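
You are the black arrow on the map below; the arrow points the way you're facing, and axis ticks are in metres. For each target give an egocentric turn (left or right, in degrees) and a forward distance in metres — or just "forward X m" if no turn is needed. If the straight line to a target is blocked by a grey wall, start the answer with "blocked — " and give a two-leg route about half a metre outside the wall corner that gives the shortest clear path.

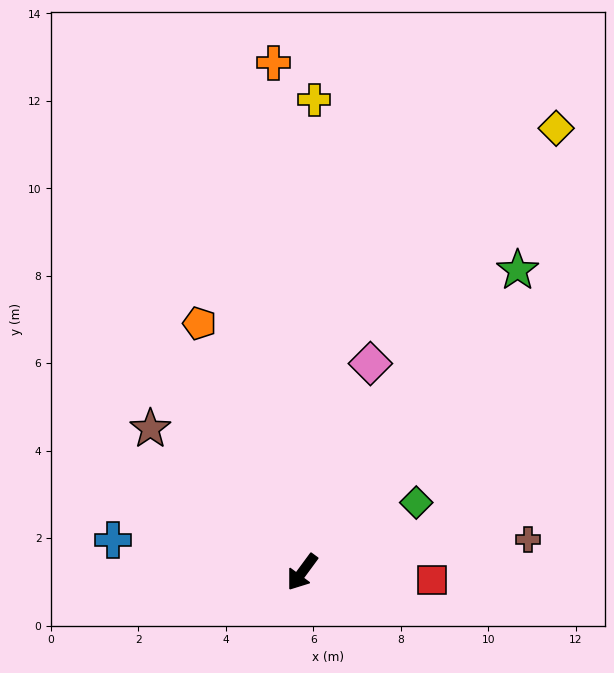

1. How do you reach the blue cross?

turn right 63°, forward 4.4 m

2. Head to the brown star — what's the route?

turn right 97°, forward 4.8 m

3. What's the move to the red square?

turn left 123°, forward 3.0 m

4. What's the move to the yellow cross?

turn right 145°, forward 10.8 m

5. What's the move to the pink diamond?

turn right 162°, forward 5.0 m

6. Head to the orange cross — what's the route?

turn right 140°, forward 11.7 m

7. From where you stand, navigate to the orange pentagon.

turn right 121°, forward 6.2 m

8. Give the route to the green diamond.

turn left 158°, forward 3.1 m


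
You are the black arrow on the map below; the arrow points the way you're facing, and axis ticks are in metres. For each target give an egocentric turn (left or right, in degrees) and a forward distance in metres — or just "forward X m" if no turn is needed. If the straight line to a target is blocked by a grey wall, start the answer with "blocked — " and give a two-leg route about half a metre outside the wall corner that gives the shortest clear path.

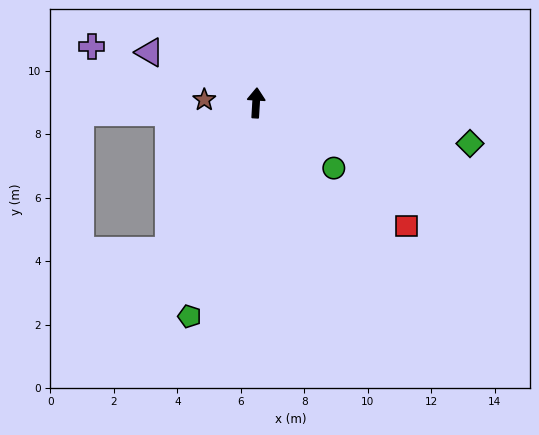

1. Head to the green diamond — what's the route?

turn right 97°, forward 6.9 m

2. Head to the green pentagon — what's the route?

turn left 166°, forward 7.0 m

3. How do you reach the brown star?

turn left 90°, forward 1.6 m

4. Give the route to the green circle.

turn right 127°, forward 3.2 m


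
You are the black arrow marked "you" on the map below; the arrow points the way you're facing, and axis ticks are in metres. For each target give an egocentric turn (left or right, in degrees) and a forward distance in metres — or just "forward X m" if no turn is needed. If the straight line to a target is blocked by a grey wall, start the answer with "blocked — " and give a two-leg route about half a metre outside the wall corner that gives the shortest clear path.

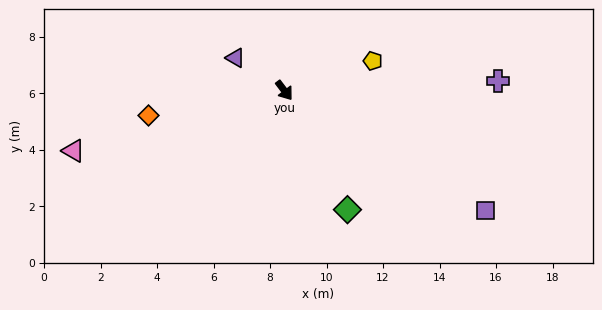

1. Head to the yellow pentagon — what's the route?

turn left 71°, forward 3.3 m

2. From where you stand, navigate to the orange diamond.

turn right 117°, forward 4.9 m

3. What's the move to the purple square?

turn left 22°, forward 8.3 m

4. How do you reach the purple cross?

turn left 55°, forward 7.6 m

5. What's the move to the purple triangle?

turn right 161°, forward 2.1 m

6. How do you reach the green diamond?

turn right 9°, forward 4.8 m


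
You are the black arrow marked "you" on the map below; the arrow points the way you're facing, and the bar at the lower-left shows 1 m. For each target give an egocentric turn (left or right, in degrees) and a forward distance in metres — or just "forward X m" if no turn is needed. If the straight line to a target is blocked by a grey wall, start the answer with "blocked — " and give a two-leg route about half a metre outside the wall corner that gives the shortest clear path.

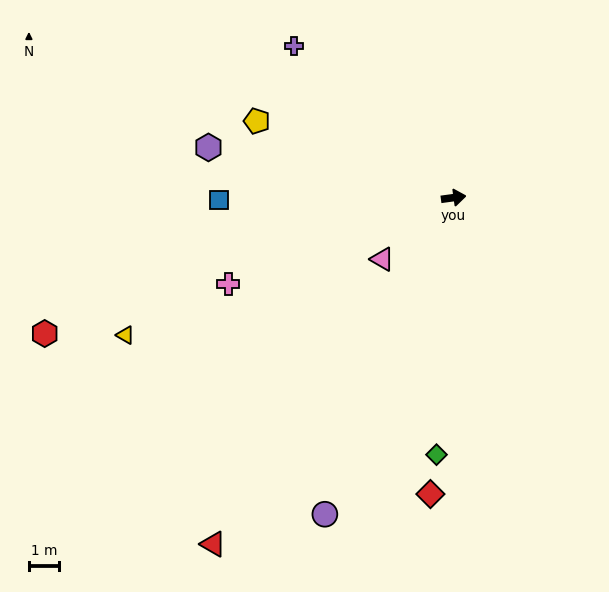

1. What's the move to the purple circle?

turn right 120°, forward 11.4 m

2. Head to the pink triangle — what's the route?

turn right 147°, forward 3.1 m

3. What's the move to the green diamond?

turn right 102°, forward 8.6 m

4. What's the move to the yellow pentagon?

turn left 151°, forward 7.0 m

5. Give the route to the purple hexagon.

turn left 161°, forward 8.3 m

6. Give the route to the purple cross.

turn left 129°, forward 7.3 m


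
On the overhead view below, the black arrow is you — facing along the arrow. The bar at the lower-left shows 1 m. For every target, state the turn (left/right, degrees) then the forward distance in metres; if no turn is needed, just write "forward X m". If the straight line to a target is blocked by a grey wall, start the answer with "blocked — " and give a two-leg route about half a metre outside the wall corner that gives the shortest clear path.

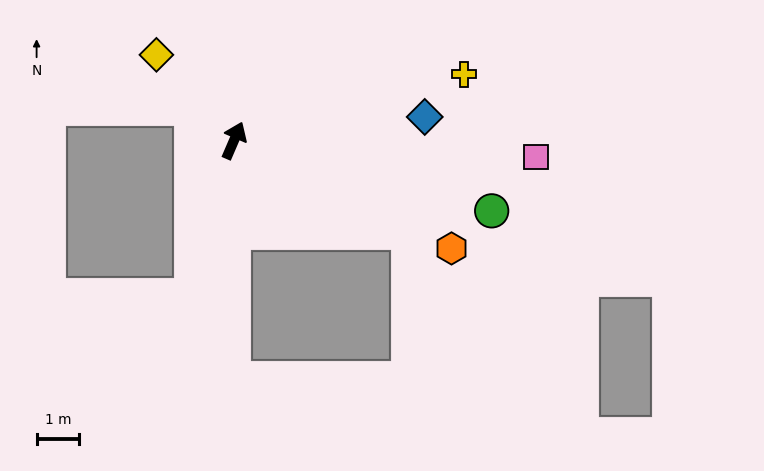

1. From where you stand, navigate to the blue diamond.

turn right 60°, forward 4.5 m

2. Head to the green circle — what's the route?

turn right 82°, forward 6.3 m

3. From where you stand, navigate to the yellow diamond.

turn left 65°, forward 2.7 m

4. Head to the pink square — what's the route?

turn right 70°, forward 7.1 m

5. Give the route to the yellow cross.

turn right 51°, forward 5.6 m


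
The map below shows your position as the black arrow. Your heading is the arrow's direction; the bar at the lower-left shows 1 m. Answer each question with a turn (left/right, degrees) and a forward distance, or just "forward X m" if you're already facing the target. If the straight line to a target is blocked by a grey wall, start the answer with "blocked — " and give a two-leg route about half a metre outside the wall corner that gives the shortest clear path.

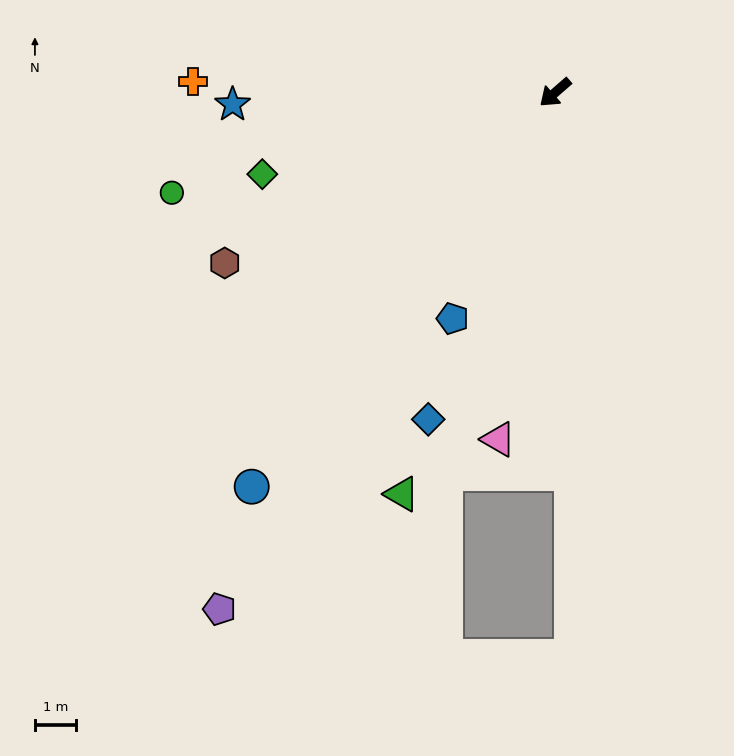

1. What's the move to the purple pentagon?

turn left 16°, forward 15.1 m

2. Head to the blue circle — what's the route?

turn left 11°, forward 12.2 m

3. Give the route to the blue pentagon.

turn left 25°, forward 6.1 m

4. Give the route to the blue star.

turn right 39°, forward 7.9 m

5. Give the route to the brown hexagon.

turn right 14°, forward 9.1 m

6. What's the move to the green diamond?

turn right 25°, forward 7.5 m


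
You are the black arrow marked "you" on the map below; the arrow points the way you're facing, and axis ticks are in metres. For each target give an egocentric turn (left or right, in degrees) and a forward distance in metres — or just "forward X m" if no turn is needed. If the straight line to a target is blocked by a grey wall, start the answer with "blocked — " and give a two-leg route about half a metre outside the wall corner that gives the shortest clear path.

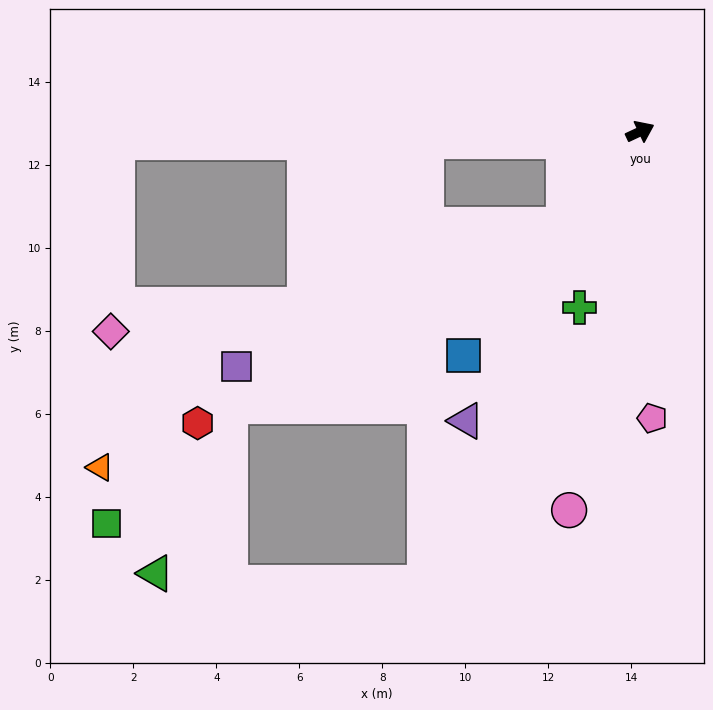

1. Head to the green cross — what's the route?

turn right 134°, forward 4.5 m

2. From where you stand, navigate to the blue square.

turn right 153°, forward 6.9 m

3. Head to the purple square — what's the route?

blocked — turn right 154°, forward 2.9 m, then turn right 28°, forward 8.6 m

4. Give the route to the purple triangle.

turn right 146°, forward 8.1 m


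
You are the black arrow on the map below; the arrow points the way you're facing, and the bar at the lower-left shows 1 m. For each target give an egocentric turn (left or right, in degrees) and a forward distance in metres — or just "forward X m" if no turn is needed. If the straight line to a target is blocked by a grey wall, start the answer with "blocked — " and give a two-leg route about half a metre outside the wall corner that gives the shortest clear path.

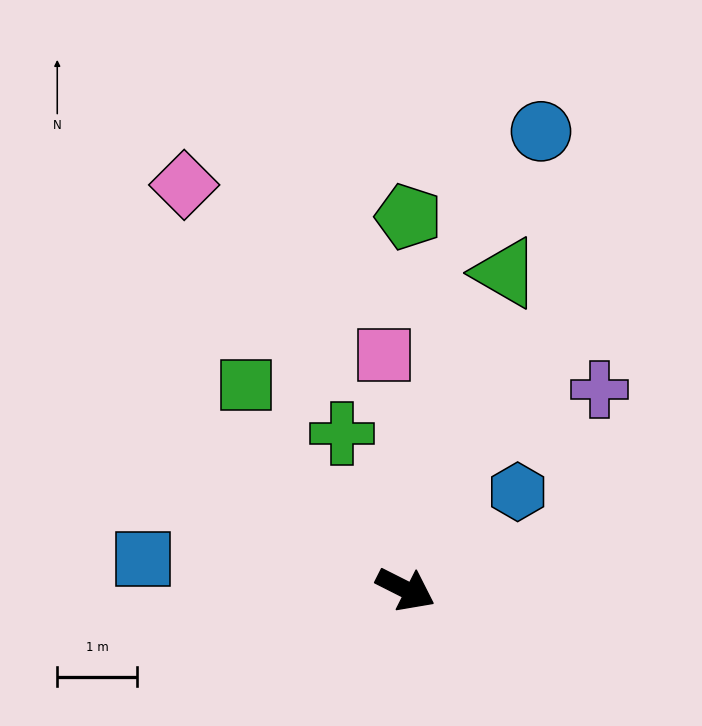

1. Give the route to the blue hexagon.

turn left 68°, forward 1.9 m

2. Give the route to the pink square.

turn left 122°, forward 3.0 m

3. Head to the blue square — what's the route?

turn right 160°, forward 3.3 m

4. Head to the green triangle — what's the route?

turn left 99°, forward 4.2 m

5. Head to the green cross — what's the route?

turn left 139°, forward 2.1 m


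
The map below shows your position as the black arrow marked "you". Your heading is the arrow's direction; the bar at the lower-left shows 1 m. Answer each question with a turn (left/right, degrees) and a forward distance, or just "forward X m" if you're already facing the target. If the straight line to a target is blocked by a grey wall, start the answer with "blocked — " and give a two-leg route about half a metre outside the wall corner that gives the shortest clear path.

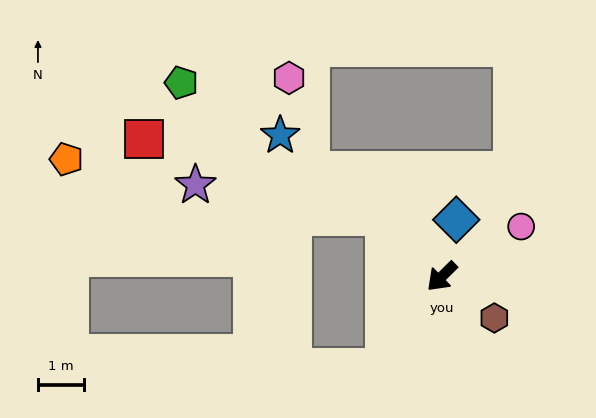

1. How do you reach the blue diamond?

turn right 149°, forward 1.3 m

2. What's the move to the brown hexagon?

turn left 97°, forward 1.5 m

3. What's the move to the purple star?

blocked — turn right 91°, forward 1.8 m, then turn left 37°, forward 4.2 m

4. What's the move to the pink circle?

turn left 168°, forward 2.1 m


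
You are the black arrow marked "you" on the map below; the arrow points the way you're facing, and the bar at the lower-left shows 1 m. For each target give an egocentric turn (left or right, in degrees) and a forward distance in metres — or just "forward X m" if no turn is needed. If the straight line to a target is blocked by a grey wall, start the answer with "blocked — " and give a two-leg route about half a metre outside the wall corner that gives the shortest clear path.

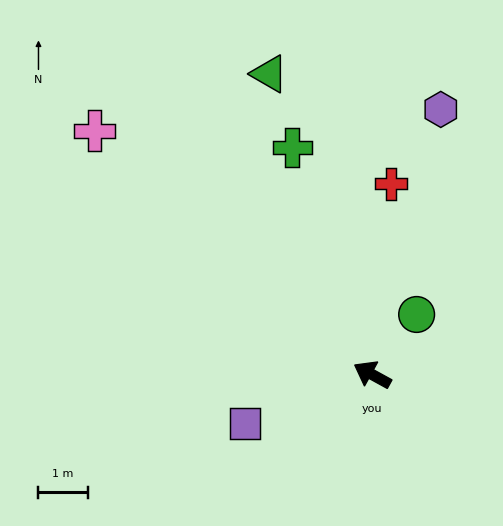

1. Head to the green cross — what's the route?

turn right 42°, forward 4.9 m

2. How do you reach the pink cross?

turn right 13°, forward 7.5 m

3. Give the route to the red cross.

turn right 67°, forward 3.9 m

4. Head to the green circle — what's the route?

turn right 98°, forward 1.5 m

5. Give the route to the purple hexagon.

turn right 76°, forward 5.5 m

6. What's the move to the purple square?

turn left 50°, forward 2.8 m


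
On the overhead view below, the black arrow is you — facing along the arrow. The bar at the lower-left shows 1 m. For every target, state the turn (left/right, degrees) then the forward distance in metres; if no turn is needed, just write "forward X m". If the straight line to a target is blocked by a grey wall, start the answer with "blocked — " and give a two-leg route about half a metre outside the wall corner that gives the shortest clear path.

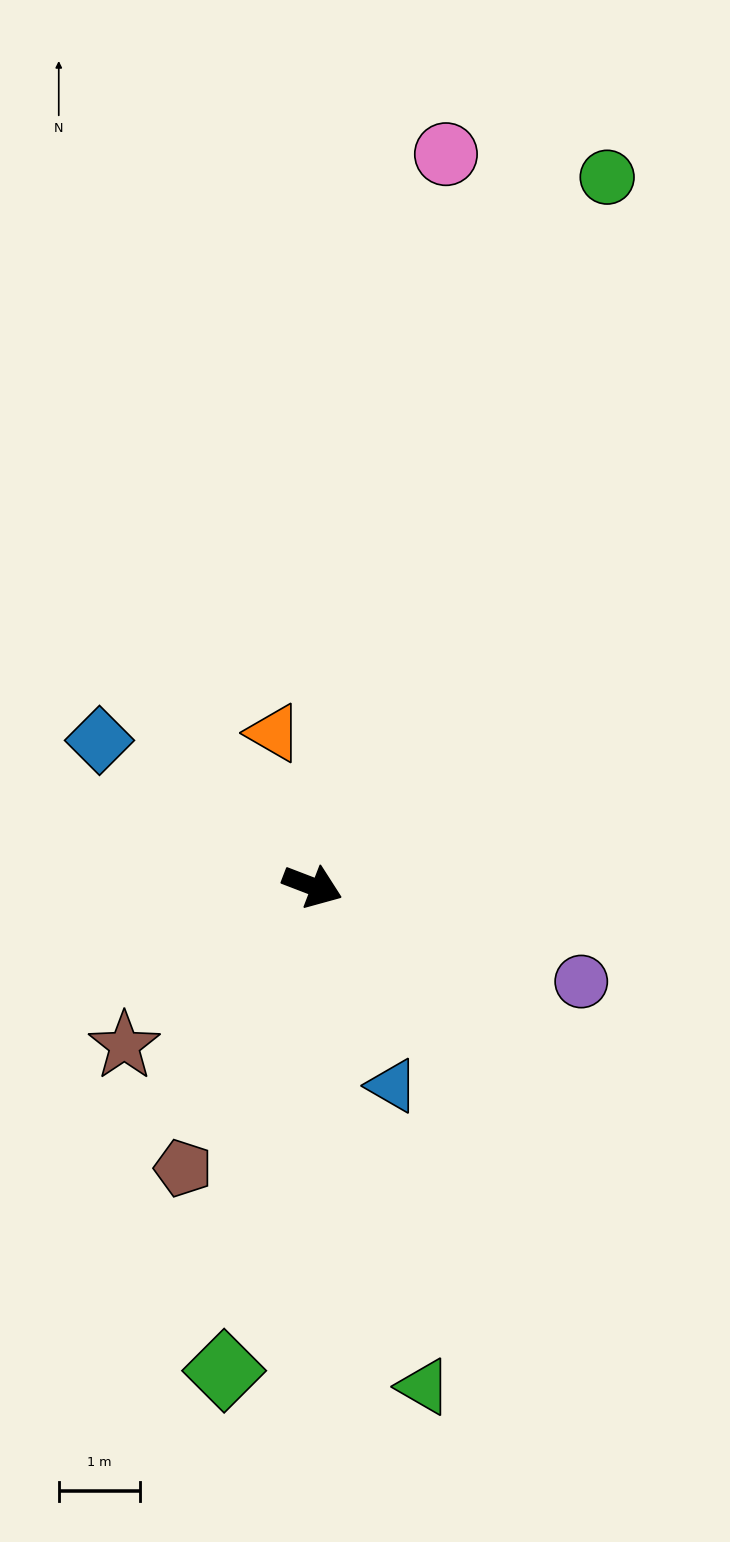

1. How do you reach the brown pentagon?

turn right 94°, forward 3.8 m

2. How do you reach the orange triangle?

turn left 125°, forward 2.0 m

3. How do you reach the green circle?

turn left 88°, forward 9.5 m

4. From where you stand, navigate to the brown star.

turn right 119°, forward 3.0 m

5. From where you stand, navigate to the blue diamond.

turn left 167°, forward 3.2 m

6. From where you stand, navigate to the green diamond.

turn right 79°, forward 6.1 m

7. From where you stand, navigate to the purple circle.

forward 3.5 m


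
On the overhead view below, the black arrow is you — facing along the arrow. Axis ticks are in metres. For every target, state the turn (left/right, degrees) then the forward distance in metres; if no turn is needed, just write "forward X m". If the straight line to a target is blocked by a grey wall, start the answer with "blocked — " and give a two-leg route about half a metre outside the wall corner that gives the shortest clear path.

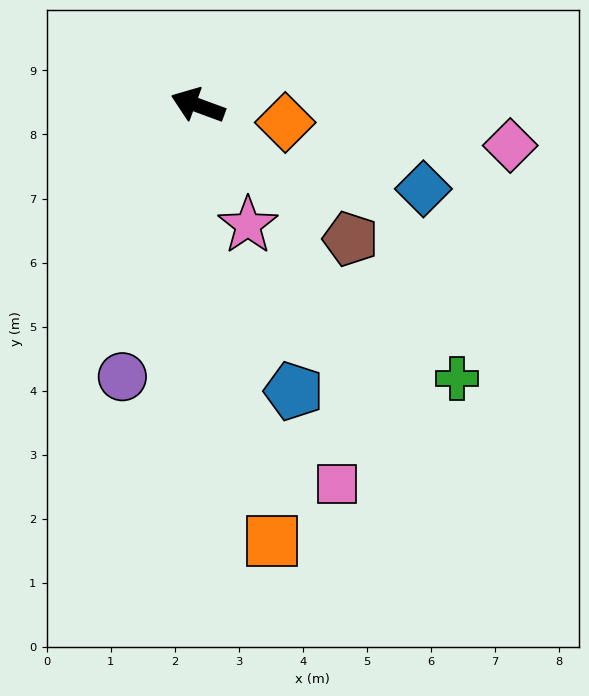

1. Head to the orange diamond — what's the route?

turn right 171°, forward 1.4 m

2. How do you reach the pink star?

turn left 133°, forward 2.0 m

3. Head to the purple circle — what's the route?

turn left 95°, forward 4.4 m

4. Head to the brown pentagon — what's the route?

turn left 159°, forward 3.2 m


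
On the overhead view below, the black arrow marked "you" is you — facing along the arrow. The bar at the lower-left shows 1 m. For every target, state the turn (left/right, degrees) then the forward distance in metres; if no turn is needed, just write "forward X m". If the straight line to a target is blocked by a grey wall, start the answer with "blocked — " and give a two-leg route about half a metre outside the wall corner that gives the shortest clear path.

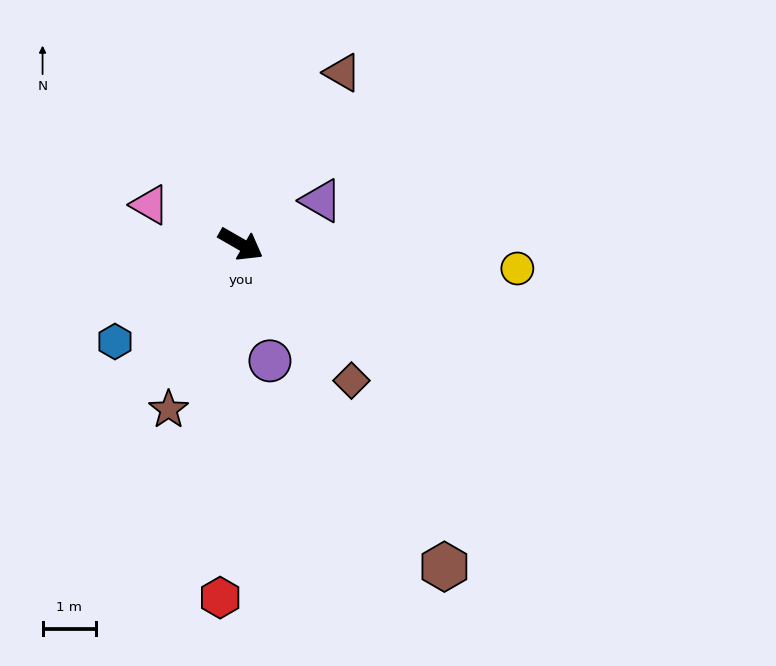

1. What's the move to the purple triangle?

turn left 58°, forward 1.7 m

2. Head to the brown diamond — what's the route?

turn right 21°, forward 3.3 m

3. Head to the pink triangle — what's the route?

turn right 174°, forward 1.9 m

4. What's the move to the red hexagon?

turn right 63°, forward 6.7 m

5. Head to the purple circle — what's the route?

turn right 46°, forward 2.3 m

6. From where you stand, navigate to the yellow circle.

turn left 25°, forward 5.2 m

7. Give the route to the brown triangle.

turn left 89°, forward 3.8 m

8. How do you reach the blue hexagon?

turn right 112°, forward 3.0 m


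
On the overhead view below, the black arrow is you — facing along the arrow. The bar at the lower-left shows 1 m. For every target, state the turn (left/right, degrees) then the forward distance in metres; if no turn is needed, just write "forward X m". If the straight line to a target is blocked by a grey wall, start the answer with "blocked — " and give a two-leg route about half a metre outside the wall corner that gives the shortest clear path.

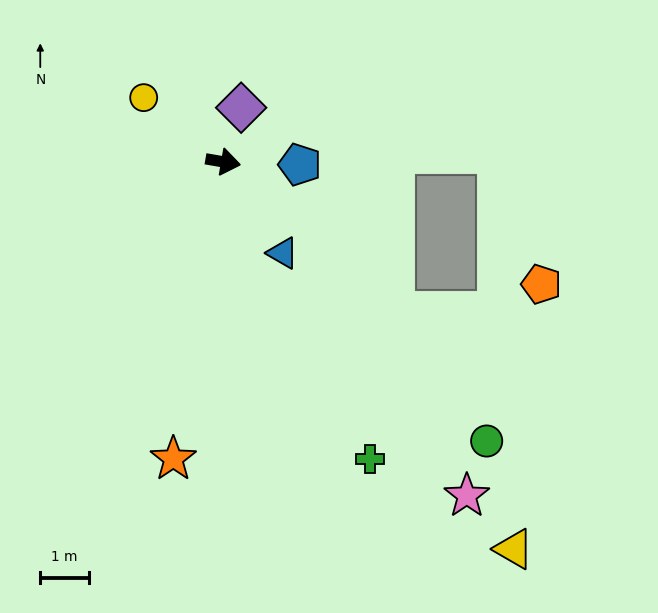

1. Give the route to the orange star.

turn right 90°, forward 6.2 m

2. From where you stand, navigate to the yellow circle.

turn left 151°, forward 2.1 m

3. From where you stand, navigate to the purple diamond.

turn left 81°, forward 1.2 m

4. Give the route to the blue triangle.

turn right 47°, forward 2.2 m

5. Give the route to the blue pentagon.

turn left 8°, forward 1.6 m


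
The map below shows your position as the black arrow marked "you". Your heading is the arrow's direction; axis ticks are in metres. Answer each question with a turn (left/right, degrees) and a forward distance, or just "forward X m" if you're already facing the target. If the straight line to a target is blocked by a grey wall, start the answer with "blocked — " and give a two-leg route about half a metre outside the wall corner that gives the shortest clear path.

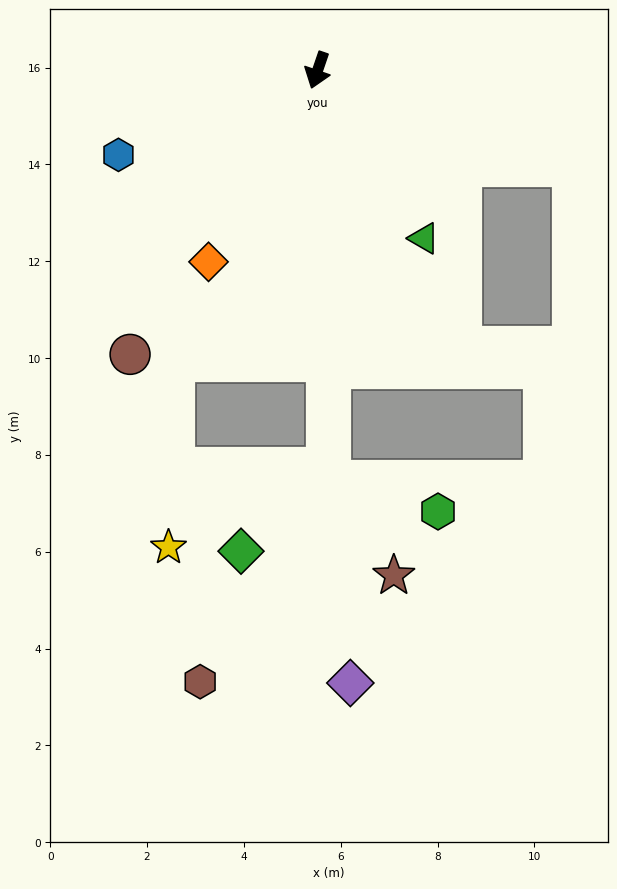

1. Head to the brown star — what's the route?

blocked — turn left 21°, forward 8.5 m, then turn left 32°, forward 2.4 m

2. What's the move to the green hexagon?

blocked — turn left 21°, forward 8.5 m, then turn left 72°, forward 2.3 m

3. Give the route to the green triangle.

turn left 51°, forward 4.1 m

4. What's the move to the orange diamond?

turn right 11°, forward 4.6 m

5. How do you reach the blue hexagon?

turn right 48°, forward 4.5 m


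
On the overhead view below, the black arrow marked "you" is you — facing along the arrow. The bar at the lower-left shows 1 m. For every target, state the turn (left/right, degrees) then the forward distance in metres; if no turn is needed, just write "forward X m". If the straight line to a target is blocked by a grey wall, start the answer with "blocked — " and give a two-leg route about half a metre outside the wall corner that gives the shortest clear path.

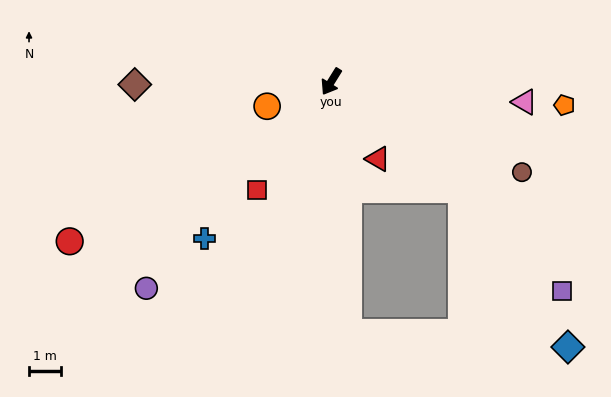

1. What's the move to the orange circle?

turn right 37°, forward 2.1 m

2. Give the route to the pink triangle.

turn left 116°, forward 6.1 m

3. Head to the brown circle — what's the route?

turn left 96°, forward 6.6 m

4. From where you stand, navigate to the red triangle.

turn left 63°, forward 2.8 m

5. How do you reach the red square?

turn right 3°, forward 4.1 m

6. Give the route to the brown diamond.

turn right 57°, forward 6.1 m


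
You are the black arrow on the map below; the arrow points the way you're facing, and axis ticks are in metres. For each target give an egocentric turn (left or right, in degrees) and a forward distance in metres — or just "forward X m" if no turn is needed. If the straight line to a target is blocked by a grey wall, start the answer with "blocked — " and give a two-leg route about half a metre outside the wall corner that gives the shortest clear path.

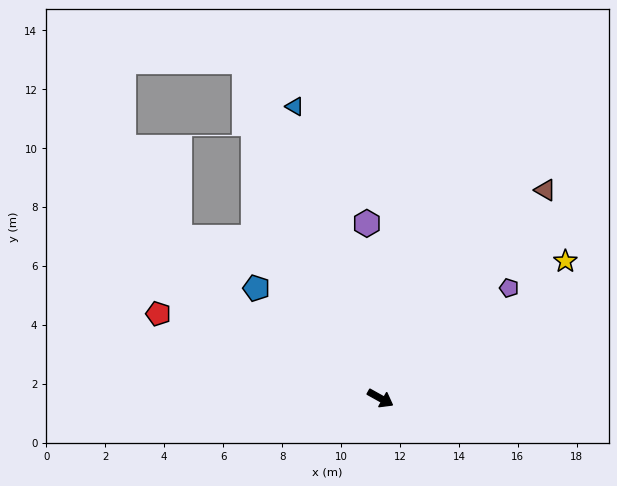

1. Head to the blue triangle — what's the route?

turn left 135°, forward 10.3 m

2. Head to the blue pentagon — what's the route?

turn left 168°, forward 5.6 m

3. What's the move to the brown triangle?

turn left 81°, forward 9.0 m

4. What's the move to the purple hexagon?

turn left 124°, forward 6.0 m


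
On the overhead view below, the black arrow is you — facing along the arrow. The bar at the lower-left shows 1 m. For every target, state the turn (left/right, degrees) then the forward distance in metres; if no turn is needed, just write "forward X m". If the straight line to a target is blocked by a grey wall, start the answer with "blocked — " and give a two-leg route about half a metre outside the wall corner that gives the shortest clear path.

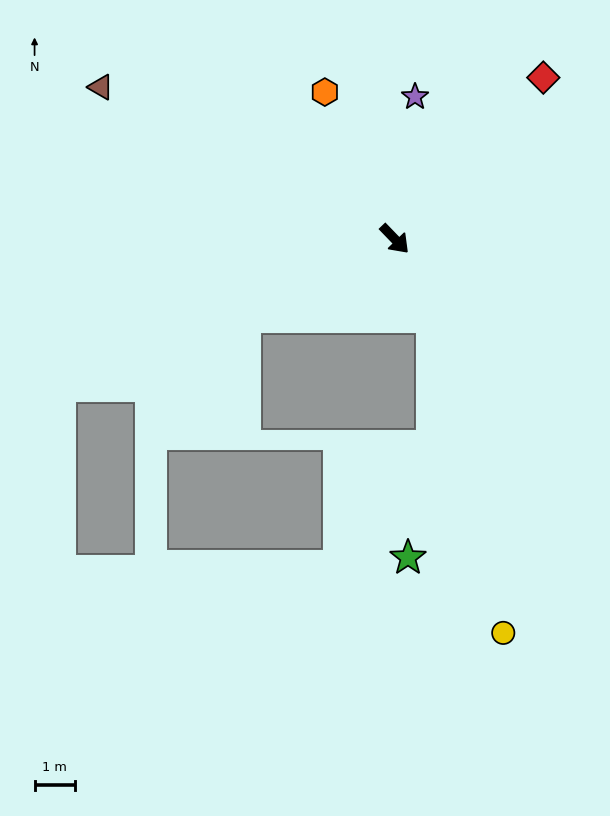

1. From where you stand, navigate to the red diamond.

turn left 93°, forward 5.4 m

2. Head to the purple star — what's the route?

turn left 128°, forward 3.6 m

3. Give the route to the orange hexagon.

turn left 161°, forward 4.0 m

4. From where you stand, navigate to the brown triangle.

turn right 161°, forward 8.2 m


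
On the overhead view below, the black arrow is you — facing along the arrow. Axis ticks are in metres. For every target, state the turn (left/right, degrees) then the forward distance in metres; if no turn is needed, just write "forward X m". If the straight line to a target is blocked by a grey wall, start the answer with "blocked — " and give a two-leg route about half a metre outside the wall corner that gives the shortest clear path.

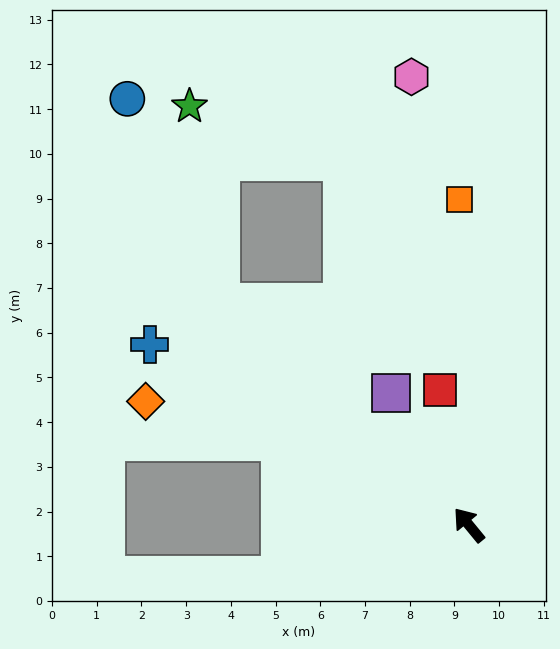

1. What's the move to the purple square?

turn right 9°, forward 3.4 m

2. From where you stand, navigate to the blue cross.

turn left 21°, forward 8.2 m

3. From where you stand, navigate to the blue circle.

blocked — turn left 9°, forward 7.5 m, then turn right 24°, forward 5.0 m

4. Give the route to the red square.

turn right 27°, forward 3.1 m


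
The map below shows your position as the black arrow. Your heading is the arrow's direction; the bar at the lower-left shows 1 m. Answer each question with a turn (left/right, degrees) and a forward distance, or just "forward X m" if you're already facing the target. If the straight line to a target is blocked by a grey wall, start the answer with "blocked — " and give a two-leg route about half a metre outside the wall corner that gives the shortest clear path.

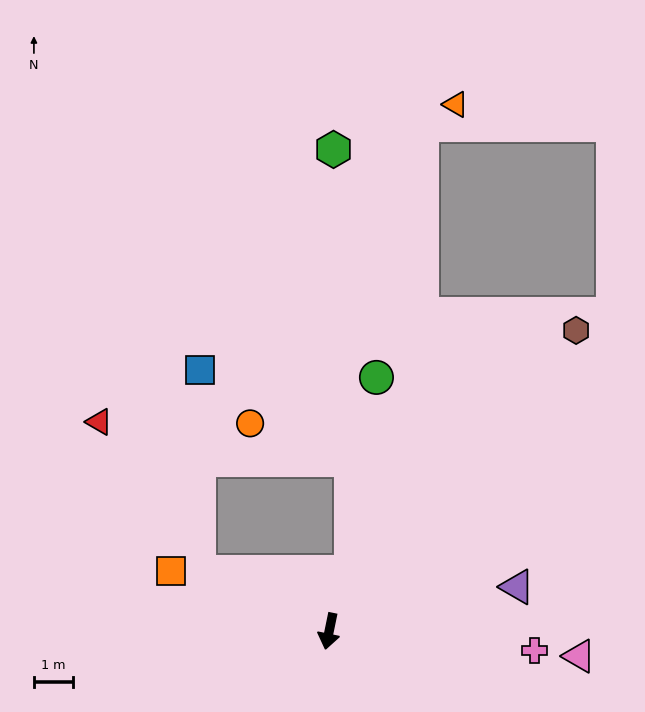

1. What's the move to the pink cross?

turn left 96°, forward 5.2 m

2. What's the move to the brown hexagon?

turn left 152°, forward 9.8 m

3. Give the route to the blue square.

blocked — turn right 103°, forward 3.6 m, then turn right 66°, forward 5.1 m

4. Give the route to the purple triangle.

turn left 115°, forward 4.9 m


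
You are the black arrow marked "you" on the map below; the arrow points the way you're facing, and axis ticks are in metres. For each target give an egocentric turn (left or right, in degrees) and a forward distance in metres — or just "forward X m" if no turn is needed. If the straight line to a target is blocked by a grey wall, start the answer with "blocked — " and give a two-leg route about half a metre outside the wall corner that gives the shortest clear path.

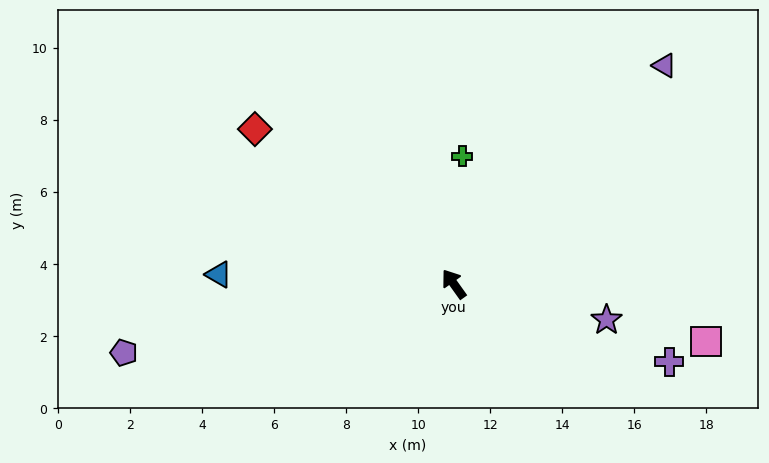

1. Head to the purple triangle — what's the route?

turn right 79°, forward 8.4 m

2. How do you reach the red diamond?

turn left 17°, forward 7.0 m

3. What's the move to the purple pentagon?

turn left 66°, forward 9.4 m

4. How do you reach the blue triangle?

turn left 52°, forward 6.5 m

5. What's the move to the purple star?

turn right 139°, forward 4.4 m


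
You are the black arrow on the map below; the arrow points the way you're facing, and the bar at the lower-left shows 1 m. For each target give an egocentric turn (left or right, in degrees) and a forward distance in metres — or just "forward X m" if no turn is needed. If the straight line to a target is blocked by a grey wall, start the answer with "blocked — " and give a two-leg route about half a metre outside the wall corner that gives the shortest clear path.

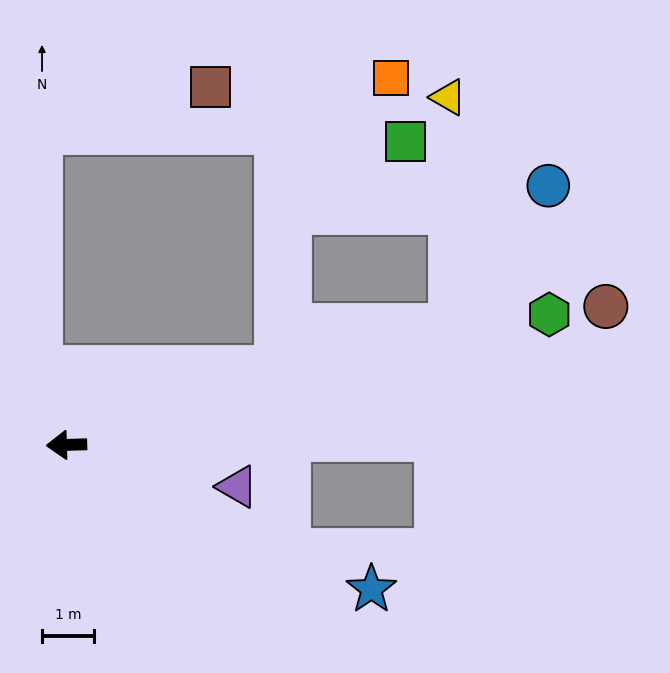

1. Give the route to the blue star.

turn left 153°, forward 6.5 m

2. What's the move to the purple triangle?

turn left 164°, forward 3.4 m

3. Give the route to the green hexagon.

turn right 167°, forward 9.7 m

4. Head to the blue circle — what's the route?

blocked — turn right 164°, forward 7.8 m, then turn left 37°, forward 3.3 m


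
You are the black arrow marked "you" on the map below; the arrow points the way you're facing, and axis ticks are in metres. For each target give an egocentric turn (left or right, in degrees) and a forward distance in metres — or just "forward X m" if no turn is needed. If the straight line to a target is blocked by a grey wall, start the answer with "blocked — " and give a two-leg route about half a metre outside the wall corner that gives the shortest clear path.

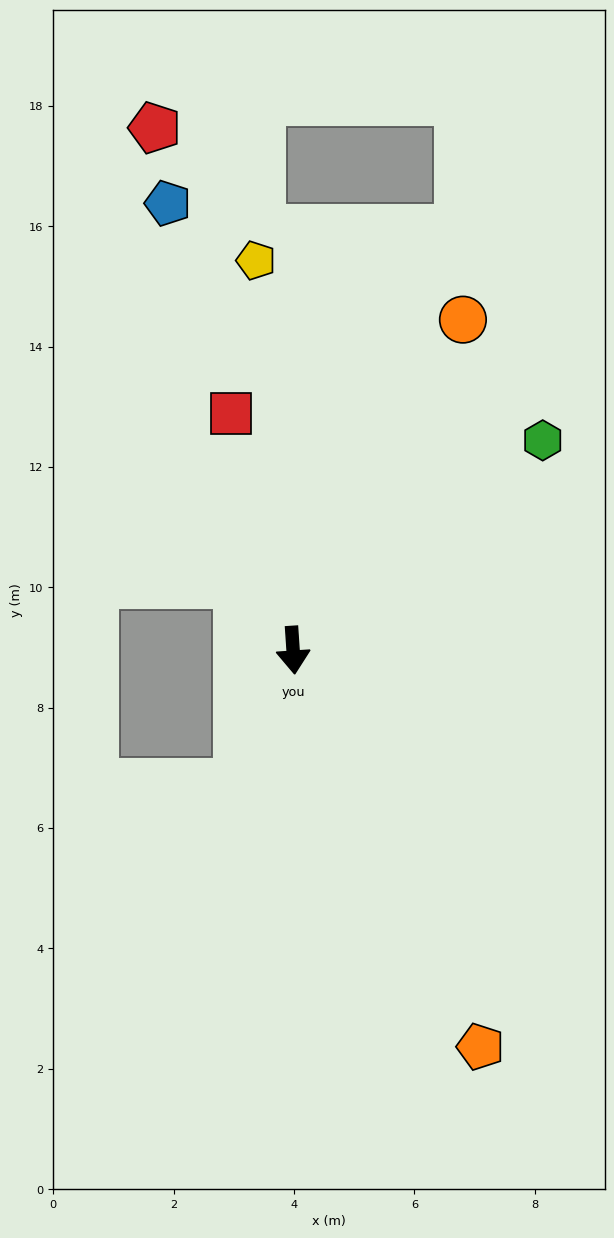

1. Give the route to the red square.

turn right 169°, forward 4.1 m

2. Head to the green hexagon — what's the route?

turn left 126°, forward 5.4 m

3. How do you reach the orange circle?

turn left 149°, forward 6.2 m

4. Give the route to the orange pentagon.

turn left 21°, forward 7.3 m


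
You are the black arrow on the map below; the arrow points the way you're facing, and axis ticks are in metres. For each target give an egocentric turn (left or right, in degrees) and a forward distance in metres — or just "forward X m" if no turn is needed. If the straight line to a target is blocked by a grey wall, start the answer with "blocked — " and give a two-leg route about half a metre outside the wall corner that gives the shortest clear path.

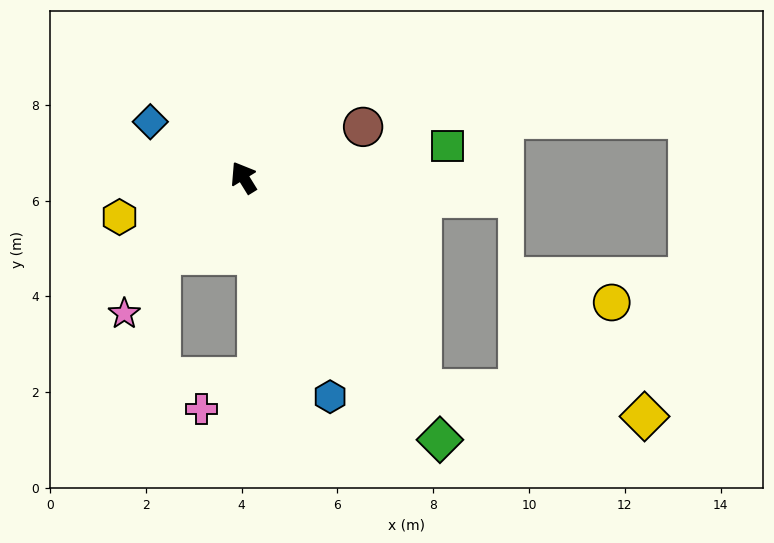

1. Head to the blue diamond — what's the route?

turn left 27°, forward 2.3 m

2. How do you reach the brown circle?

turn right 99°, forward 2.7 m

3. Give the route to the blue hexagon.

turn left 170°, forward 4.9 m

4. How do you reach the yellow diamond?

blocked — turn right 172°, forward 5.8 m, then turn left 44°, forward 4.7 m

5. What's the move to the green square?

turn right 113°, forward 4.3 m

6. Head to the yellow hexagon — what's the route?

turn left 76°, forward 2.7 m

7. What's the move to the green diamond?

turn right 175°, forward 6.8 m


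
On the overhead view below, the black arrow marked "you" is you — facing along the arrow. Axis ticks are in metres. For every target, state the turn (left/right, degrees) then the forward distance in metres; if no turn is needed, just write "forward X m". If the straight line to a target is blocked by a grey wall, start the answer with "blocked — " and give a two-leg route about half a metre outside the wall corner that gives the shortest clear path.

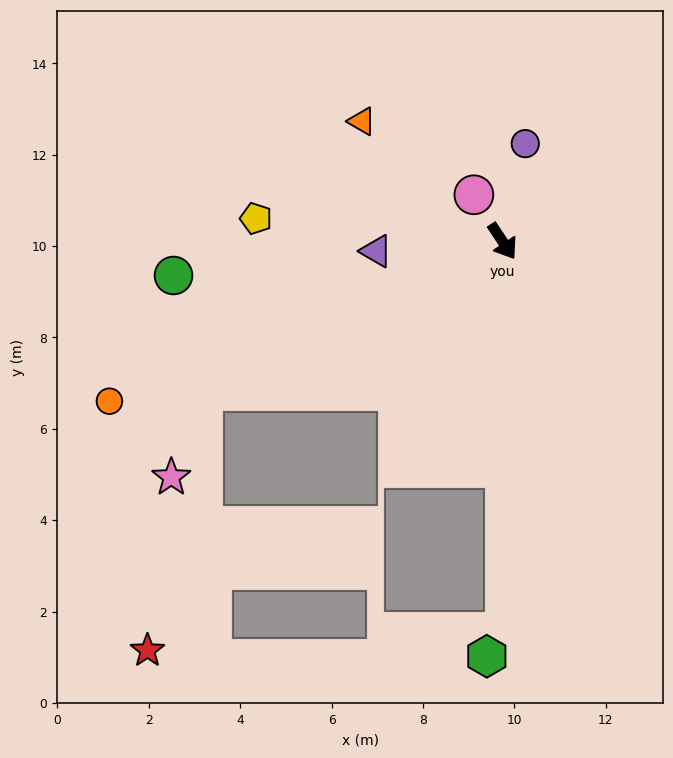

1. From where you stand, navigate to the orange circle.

turn right 101°, forward 9.3 m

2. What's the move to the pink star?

blocked — turn right 97°, forward 7.3 m, then turn left 43°, forward 2.0 m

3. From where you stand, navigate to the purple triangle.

turn right 119°, forward 2.8 m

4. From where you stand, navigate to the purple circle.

turn left 133°, forward 2.2 m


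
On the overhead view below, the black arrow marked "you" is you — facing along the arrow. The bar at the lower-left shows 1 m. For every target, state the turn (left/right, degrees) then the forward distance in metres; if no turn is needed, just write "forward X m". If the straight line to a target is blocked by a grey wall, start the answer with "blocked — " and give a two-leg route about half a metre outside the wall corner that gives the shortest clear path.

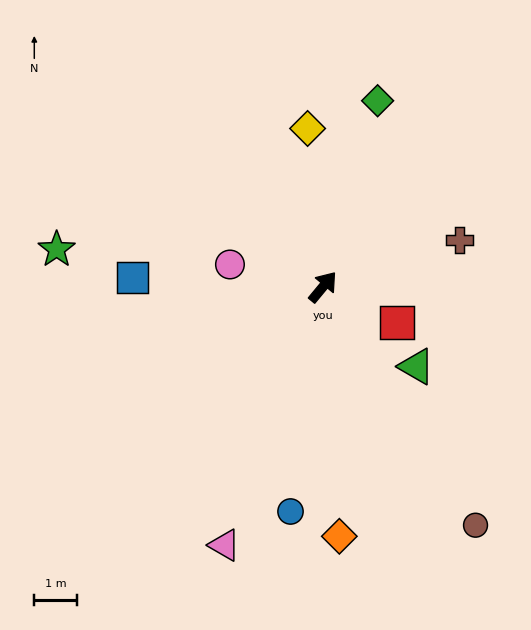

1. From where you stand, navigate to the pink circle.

turn left 116°, forward 2.3 m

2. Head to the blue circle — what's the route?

turn right 149°, forward 5.4 m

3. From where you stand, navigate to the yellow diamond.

turn left 45°, forward 3.8 m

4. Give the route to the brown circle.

turn right 108°, forward 6.7 m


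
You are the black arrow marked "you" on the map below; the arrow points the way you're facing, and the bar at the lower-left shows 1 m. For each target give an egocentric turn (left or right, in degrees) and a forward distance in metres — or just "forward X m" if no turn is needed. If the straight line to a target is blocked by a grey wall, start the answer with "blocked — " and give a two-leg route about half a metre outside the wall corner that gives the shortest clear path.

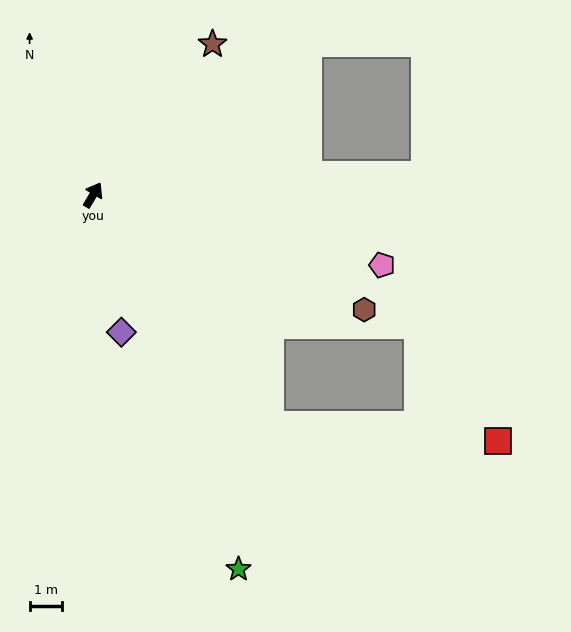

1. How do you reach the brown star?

turn right 8°, forward 5.9 m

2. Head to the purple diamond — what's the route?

turn right 138°, forward 4.3 m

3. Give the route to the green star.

turn right 128°, forward 12.3 m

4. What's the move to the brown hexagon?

turn right 82°, forward 9.0 m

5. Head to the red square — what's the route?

blocked — turn right 112°, forward 8.9 m, then turn left 48°, forward 7.0 m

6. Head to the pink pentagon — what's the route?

turn right 73°, forward 9.1 m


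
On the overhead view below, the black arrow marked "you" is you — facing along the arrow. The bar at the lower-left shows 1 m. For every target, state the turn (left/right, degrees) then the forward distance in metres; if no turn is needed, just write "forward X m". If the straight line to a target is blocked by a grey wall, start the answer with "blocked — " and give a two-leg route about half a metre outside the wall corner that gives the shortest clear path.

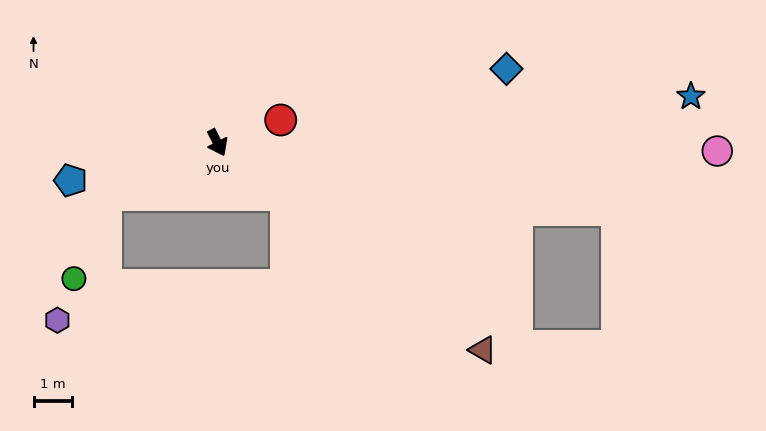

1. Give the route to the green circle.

blocked — turn right 92°, forward 3.2 m, then turn left 44°, forward 2.3 m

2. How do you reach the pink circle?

turn left 62°, forward 13.1 m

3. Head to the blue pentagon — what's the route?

turn right 103°, forward 4.0 m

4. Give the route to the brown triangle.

turn left 25°, forward 8.8 m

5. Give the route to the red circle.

turn left 83°, forward 1.8 m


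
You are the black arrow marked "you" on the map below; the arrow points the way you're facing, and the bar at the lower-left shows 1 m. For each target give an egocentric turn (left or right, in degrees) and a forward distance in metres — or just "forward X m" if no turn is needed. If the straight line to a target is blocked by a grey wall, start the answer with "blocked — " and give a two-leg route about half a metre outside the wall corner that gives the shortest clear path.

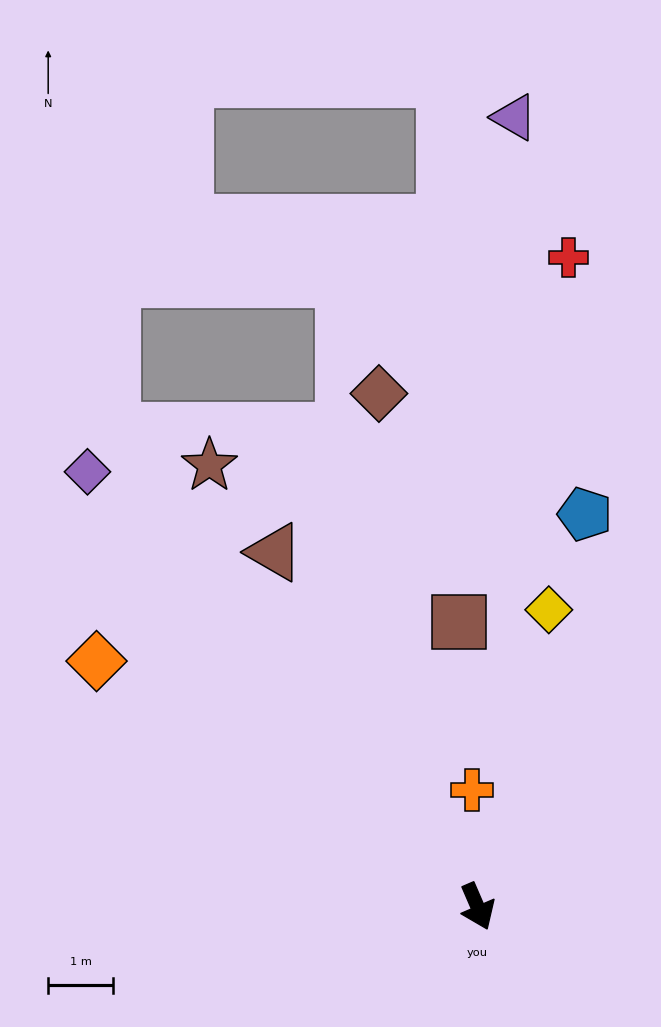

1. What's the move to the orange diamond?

turn right 146°, forward 7.0 m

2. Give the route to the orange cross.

turn left 159°, forward 1.8 m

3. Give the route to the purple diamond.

turn right 161°, forward 9.0 m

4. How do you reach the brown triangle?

turn right 174°, forward 6.3 m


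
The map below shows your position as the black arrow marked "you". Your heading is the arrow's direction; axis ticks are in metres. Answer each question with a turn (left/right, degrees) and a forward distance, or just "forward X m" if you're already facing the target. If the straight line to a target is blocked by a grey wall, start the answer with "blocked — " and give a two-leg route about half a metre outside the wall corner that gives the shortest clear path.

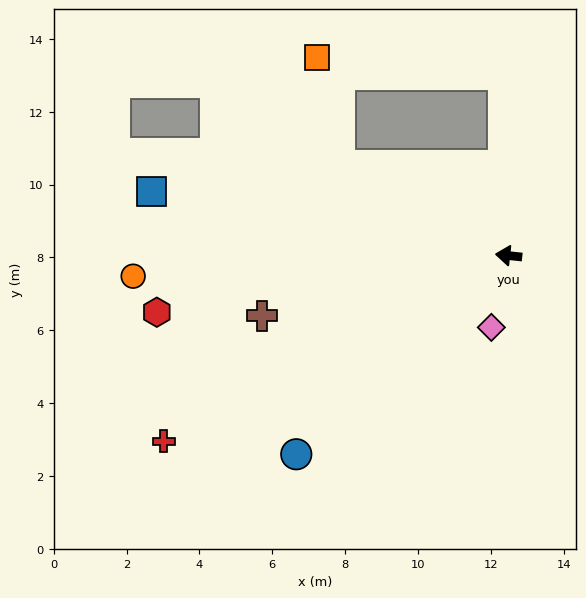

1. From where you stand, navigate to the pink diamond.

turn left 83°, forward 2.0 m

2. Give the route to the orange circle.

turn left 9°, forward 10.3 m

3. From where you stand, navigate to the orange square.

blocked — turn right 22°, forward 5.3 m, then turn right 50°, forward 3.0 m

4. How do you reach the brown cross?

turn left 20°, forward 7.0 m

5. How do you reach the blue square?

turn right 4°, forward 10.0 m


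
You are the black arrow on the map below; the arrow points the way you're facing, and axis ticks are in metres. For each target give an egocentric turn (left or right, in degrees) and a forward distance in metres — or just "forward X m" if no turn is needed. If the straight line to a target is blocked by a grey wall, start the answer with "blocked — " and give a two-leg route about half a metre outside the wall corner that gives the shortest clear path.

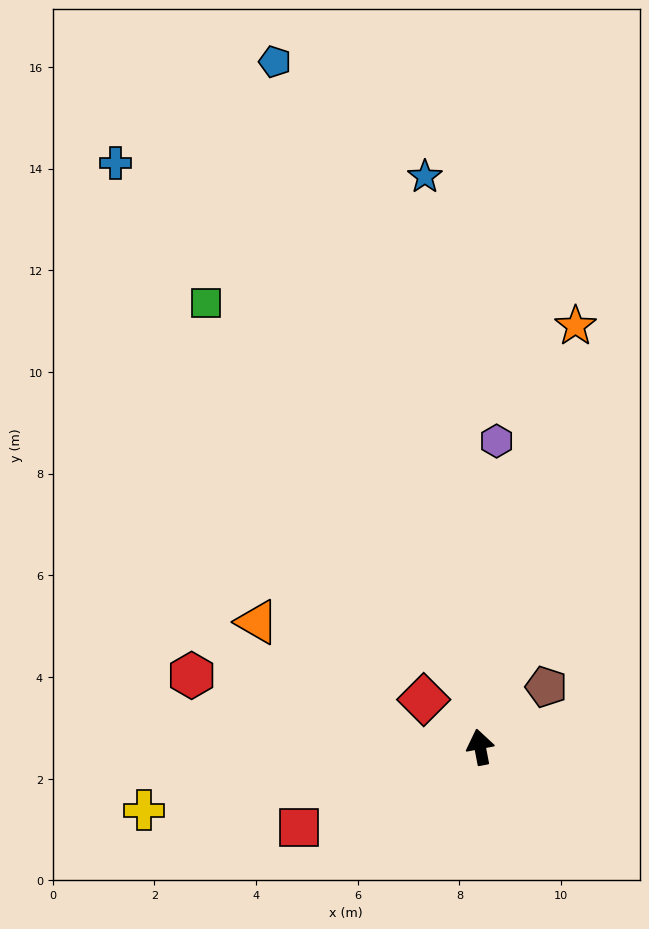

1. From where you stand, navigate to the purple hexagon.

turn right 14°, forward 6.0 m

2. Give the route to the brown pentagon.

turn right 59°, forward 1.8 m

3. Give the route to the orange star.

turn right 24°, forward 8.5 m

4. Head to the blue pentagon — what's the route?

turn left 6°, forward 14.1 m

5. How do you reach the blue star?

turn right 5°, forward 11.3 m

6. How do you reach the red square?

turn left 103°, forward 3.9 m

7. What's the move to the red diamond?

turn left 39°, forward 1.4 m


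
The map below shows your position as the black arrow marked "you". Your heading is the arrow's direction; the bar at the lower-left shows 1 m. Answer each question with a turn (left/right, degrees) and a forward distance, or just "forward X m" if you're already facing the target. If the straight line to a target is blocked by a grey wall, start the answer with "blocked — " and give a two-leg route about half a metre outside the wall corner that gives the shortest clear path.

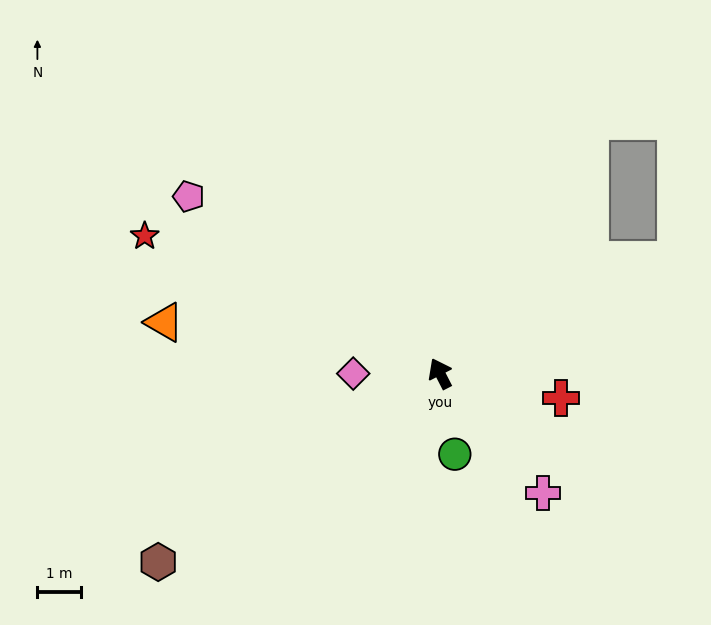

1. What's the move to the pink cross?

turn right 166°, forward 3.6 m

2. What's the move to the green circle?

turn left 163°, forward 1.9 m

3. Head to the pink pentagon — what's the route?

turn left 28°, forward 7.0 m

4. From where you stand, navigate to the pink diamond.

turn left 63°, forward 2.0 m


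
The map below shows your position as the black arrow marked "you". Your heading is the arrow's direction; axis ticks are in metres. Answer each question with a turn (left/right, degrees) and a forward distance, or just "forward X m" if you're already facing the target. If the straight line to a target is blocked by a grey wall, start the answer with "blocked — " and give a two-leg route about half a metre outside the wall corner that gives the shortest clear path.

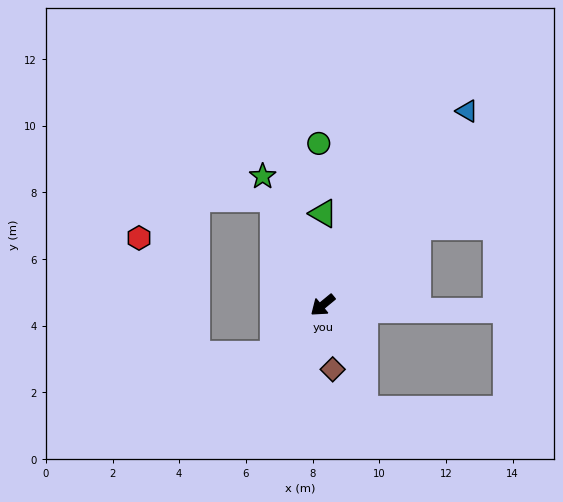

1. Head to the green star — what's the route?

turn right 105°, forward 4.3 m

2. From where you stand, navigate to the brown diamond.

turn left 59°, forward 1.9 m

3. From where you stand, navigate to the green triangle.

turn right 130°, forward 2.7 m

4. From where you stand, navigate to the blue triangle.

turn right 166°, forward 7.3 m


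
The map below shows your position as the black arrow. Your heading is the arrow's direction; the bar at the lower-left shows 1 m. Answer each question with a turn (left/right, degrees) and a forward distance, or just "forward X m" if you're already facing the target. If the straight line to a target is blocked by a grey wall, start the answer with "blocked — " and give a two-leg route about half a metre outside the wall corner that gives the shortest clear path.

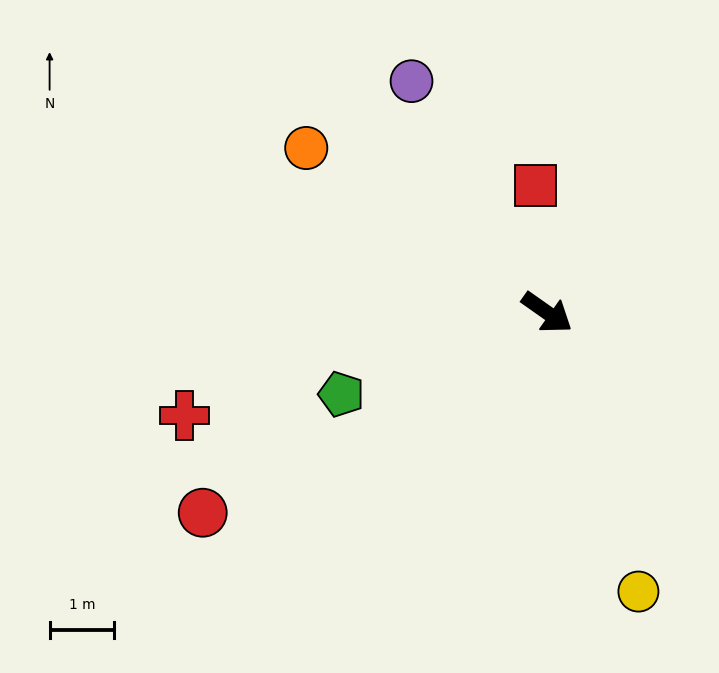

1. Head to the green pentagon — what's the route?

turn right 123°, forward 3.4 m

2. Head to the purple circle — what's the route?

turn left 156°, forward 4.2 m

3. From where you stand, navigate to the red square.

turn left 130°, forward 2.0 m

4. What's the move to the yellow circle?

turn right 37°, forward 4.6 m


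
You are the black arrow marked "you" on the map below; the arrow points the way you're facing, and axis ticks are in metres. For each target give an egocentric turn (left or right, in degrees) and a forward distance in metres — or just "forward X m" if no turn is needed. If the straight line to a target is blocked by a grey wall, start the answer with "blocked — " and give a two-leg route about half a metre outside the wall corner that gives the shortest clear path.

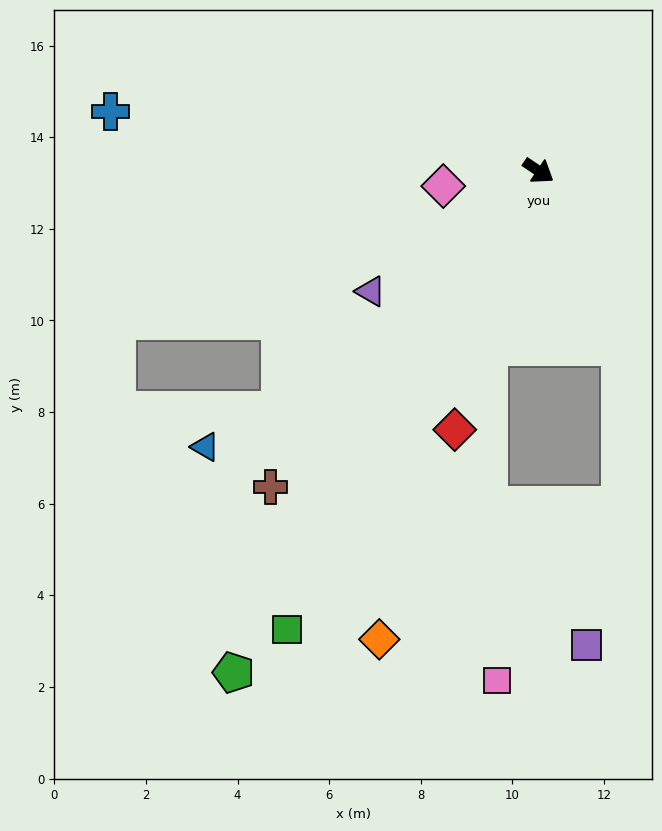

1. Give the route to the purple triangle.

turn right 111°, forward 4.5 m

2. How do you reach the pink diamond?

turn right 137°, forward 2.1 m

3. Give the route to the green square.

turn right 85°, forward 11.4 m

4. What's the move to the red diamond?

turn right 74°, forward 5.9 m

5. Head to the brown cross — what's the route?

turn right 96°, forward 9.0 m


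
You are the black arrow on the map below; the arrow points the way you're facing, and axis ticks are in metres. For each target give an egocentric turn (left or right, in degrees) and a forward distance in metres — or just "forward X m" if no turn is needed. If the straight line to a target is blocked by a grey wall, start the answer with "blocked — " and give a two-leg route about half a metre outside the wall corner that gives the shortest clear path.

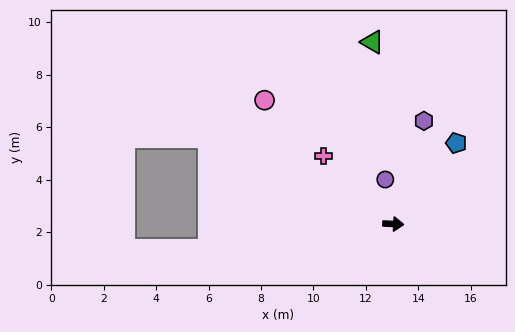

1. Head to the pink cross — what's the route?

turn left 139°, forward 3.7 m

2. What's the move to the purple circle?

turn left 103°, forward 1.7 m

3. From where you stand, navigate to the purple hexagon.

turn left 76°, forward 4.1 m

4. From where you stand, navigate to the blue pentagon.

turn left 55°, forward 3.9 m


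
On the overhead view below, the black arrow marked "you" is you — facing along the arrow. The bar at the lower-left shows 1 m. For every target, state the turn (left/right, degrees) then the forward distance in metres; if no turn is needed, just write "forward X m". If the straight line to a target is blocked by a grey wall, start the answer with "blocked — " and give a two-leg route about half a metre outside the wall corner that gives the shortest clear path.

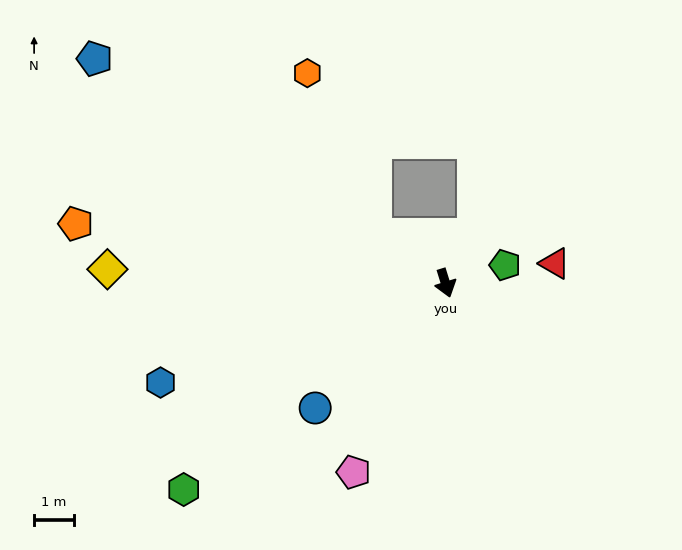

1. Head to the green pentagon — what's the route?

turn left 90°, forward 1.6 m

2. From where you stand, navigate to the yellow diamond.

turn right 110°, forward 8.6 m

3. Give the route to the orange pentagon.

turn right 116°, forward 9.5 m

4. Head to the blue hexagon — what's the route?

turn right 88°, forward 7.7 m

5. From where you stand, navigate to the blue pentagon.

turn right 140°, forward 10.6 m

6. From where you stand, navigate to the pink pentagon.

turn right 43°, forward 5.3 m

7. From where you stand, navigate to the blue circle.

turn right 63°, forward 4.6 m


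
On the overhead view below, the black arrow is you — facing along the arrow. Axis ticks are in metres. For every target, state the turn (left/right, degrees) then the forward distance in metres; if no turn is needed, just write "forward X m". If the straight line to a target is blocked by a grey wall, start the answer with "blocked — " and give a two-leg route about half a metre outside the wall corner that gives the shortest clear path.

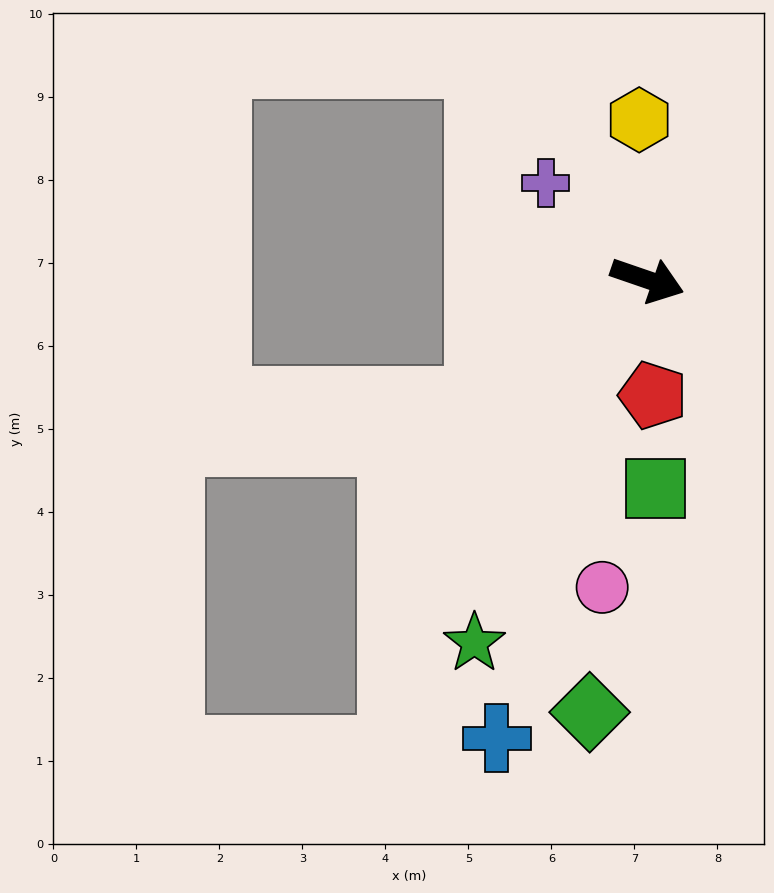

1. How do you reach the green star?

turn right 96°, forward 4.8 m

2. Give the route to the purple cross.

turn left 155°, forward 1.7 m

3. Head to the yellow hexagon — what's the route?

turn left 112°, forward 1.9 m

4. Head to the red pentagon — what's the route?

turn right 68°, forward 1.4 m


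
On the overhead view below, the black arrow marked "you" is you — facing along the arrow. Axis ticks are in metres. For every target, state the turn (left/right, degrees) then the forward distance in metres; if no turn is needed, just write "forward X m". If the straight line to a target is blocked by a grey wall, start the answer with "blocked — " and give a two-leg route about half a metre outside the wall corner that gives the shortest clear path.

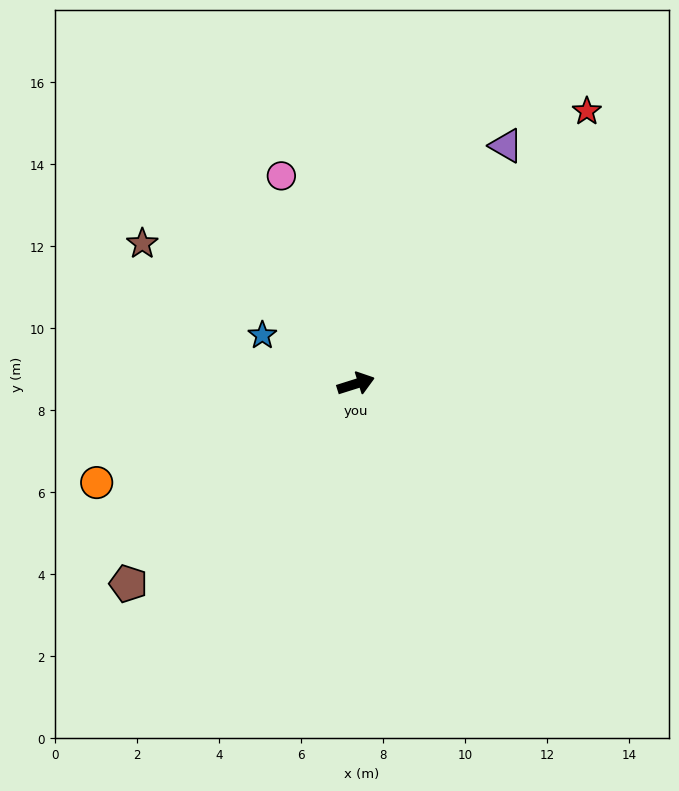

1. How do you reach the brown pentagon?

turn right 156°, forward 7.4 m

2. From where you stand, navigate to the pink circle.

turn left 92°, forward 5.4 m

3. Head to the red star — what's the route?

turn left 32°, forward 8.7 m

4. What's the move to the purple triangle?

turn left 40°, forward 6.9 m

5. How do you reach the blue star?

turn left 135°, forward 2.6 m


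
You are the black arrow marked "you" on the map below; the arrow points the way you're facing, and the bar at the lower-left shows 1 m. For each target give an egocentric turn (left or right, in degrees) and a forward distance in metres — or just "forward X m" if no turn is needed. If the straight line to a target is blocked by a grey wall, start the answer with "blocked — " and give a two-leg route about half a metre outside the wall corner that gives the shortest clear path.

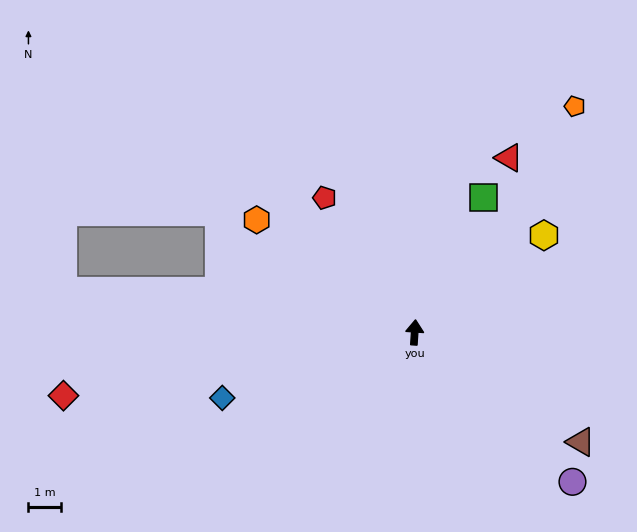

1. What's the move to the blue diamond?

turn left 113°, forward 6.3 m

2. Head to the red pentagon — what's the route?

turn left 38°, forward 5.0 m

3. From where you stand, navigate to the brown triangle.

turn right 120°, forward 6.2 m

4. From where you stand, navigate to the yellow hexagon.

turn right 49°, forward 5.0 m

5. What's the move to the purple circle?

turn right 130°, forward 6.7 m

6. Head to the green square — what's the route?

turn right 23°, forward 4.7 m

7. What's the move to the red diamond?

turn left 104°, forward 11.0 m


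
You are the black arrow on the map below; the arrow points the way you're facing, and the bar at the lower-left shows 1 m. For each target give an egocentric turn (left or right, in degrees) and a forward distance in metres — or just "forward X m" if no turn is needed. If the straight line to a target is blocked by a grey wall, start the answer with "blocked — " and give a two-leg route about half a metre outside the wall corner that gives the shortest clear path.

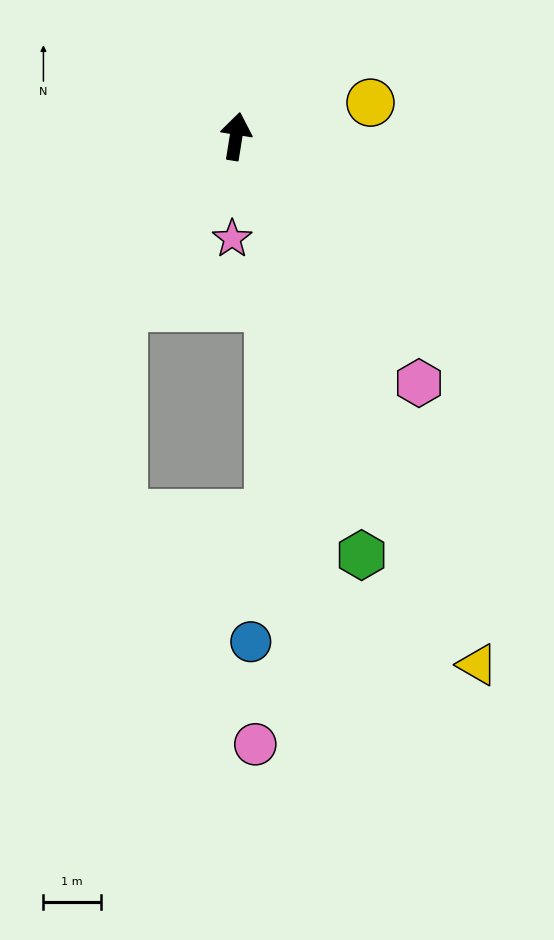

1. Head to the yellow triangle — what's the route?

turn right 146°, forward 10.1 m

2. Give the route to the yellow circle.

turn right 67°, forward 2.4 m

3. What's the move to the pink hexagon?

turn right 134°, forward 5.4 m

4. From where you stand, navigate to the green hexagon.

turn right 154°, forward 7.6 m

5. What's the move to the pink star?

turn right 173°, forward 1.8 m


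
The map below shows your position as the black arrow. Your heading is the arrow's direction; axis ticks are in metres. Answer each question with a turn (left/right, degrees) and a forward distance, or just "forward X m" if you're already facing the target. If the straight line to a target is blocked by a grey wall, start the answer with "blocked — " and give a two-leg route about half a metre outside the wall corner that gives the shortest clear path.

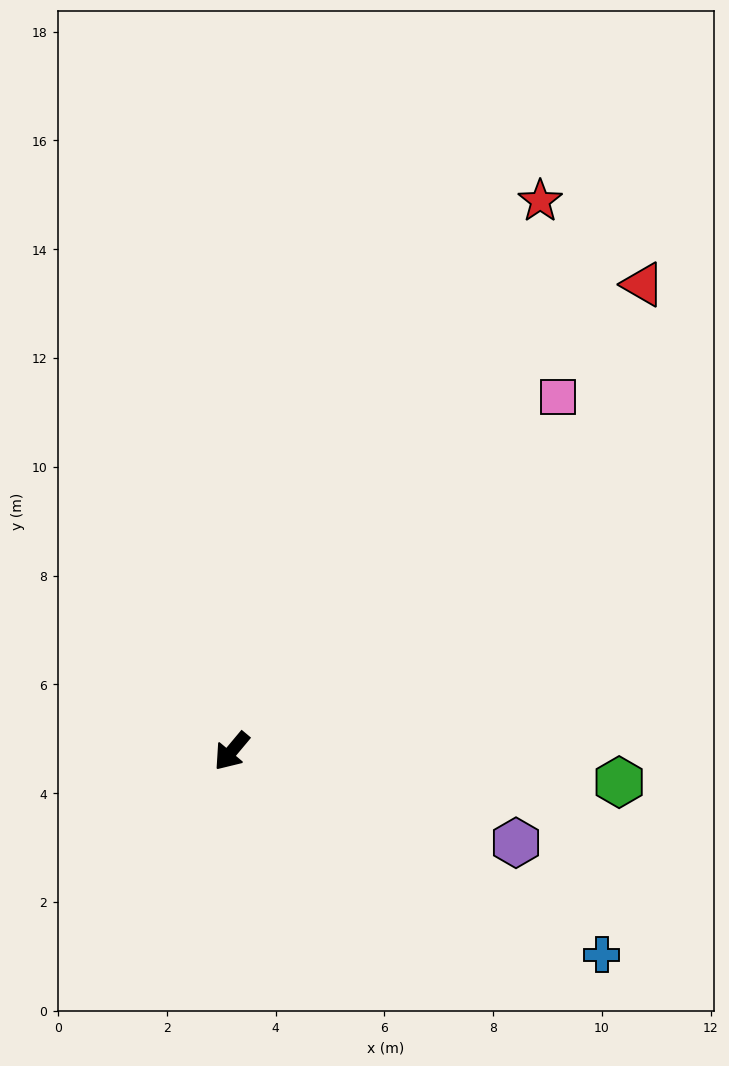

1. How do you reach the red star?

turn right 169°, forward 11.6 m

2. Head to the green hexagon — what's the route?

turn left 125°, forward 7.1 m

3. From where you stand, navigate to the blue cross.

turn left 101°, forward 7.8 m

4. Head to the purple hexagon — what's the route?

turn left 112°, forward 5.5 m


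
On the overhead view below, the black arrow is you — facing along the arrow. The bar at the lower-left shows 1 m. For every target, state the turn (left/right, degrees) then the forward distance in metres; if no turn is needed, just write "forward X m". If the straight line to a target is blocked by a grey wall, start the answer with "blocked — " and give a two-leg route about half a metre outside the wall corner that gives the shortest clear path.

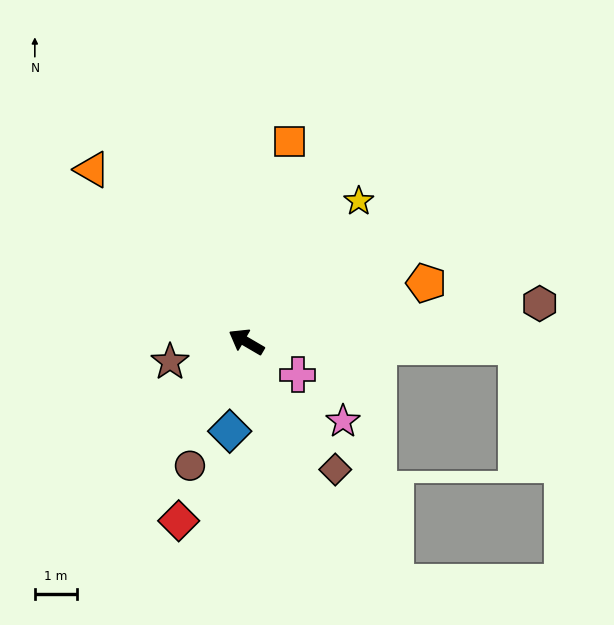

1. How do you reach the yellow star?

turn right 98°, forward 4.3 m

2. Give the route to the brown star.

turn left 45°, forward 1.9 m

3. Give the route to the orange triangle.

turn right 18°, forward 5.5 m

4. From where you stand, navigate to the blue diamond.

turn left 110°, forward 2.2 m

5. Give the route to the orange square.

turn right 72°, forward 4.9 m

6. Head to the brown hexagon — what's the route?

turn right 142°, forward 7.1 m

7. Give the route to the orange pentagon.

turn right 132°, forward 4.5 m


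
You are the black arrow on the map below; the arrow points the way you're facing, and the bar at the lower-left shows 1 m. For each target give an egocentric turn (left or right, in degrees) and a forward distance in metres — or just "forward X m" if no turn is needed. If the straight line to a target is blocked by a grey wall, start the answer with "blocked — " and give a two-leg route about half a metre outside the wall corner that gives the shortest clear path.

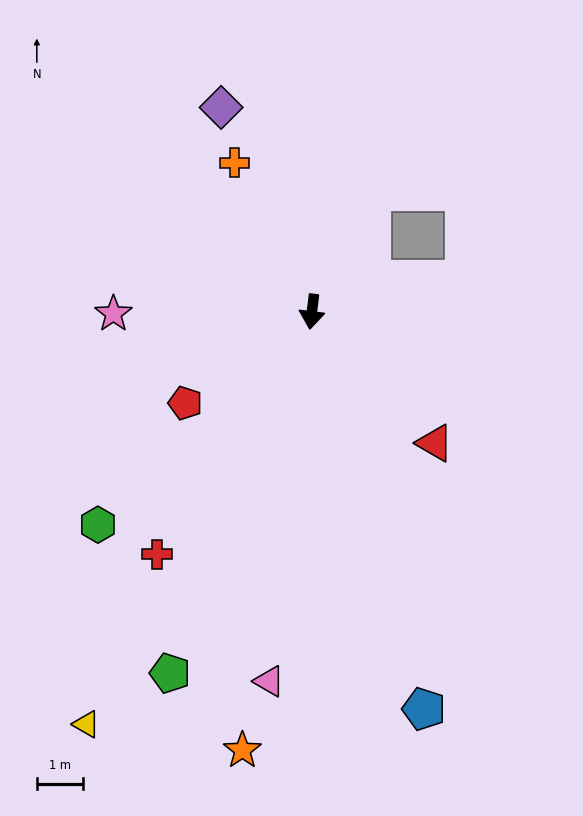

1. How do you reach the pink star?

turn right 82°, forward 4.3 m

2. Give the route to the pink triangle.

forward 8.1 m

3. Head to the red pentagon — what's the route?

turn right 47°, forward 3.4 m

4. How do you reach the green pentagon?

turn right 15°, forward 8.4 m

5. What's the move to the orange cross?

turn right 146°, forward 3.6 m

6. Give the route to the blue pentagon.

turn left 23°, forward 9.0 m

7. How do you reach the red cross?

turn right 26°, forward 6.3 m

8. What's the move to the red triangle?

turn left 50°, forward 3.9 m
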